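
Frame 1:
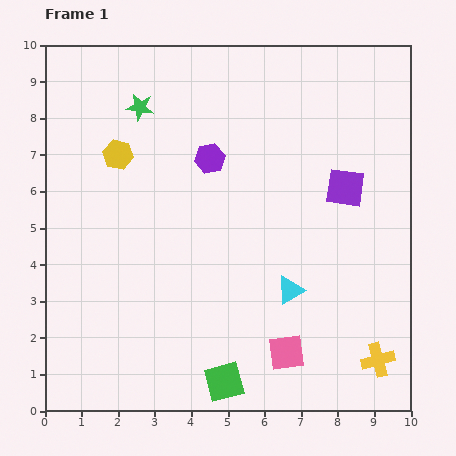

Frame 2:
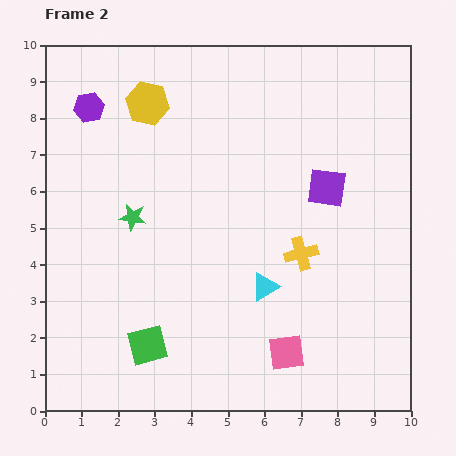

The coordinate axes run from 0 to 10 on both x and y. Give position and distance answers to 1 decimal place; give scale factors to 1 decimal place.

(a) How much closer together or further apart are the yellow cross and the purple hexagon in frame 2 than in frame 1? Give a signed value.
-0.2

Distance in frame 1: 7.2. Distance in frame 2: 7.0.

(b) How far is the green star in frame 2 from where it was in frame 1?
3.0

The green star moved from (2.6, 8.3) to (2.4, 5.3), a distance of √(0.2² + 3.0²) ≈ 3.0.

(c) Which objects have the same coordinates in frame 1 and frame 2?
the pink square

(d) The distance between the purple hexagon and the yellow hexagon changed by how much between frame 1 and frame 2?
-0.9

Distance in frame 1: 2.5. Distance in frame 2: 1.6.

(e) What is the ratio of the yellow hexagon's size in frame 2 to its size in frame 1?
1.5×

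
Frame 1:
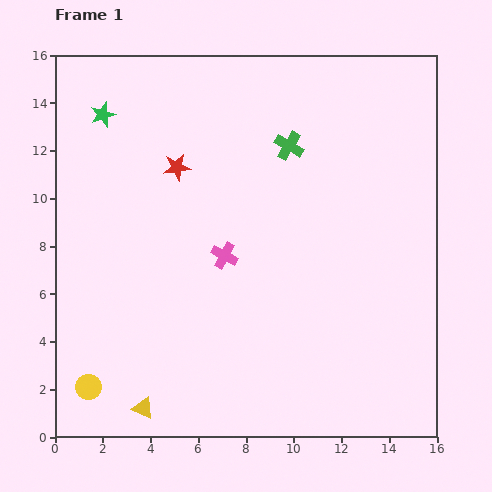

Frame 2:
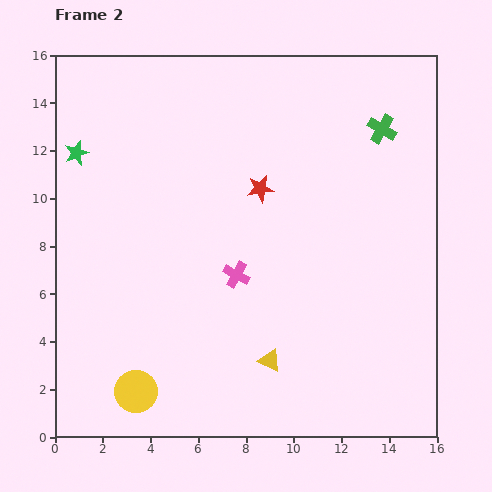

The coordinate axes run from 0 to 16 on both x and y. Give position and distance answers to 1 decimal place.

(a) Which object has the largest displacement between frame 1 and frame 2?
the yellow triangle

(moved 5.7; next 4.0)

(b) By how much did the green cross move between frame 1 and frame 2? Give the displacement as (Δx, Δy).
(3.9, 0.7)

The green cross was at (9.8, 12.2) in frame 1 and (13.7, 12.9) in frame 2.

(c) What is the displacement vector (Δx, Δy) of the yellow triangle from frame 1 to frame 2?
(5.3, 2.0)

The yellow triangle was at (3.7, 1.2) in frame 1 and (9.0, 3.2) in frame 2.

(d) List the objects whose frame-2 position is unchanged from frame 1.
none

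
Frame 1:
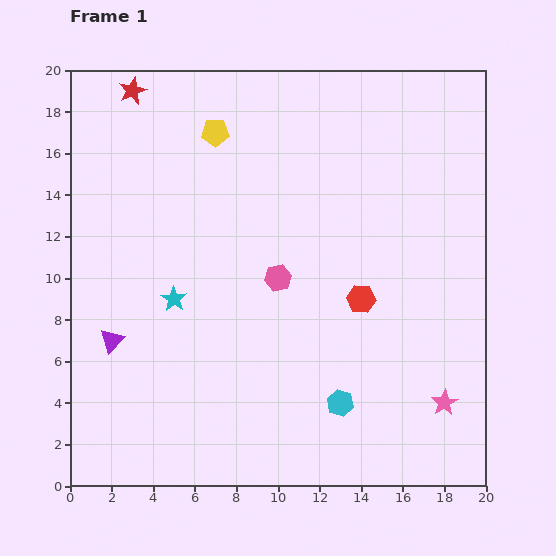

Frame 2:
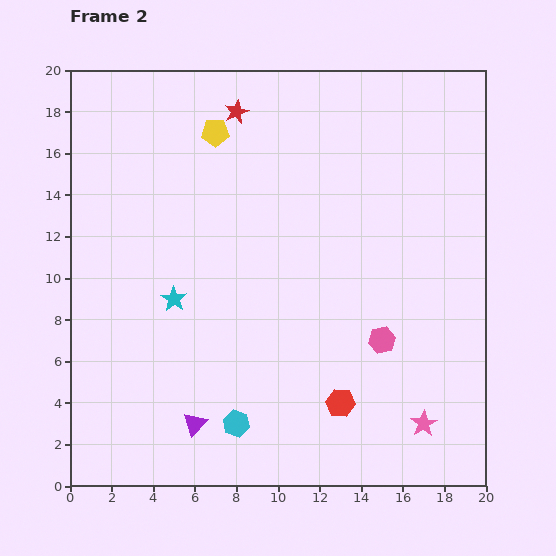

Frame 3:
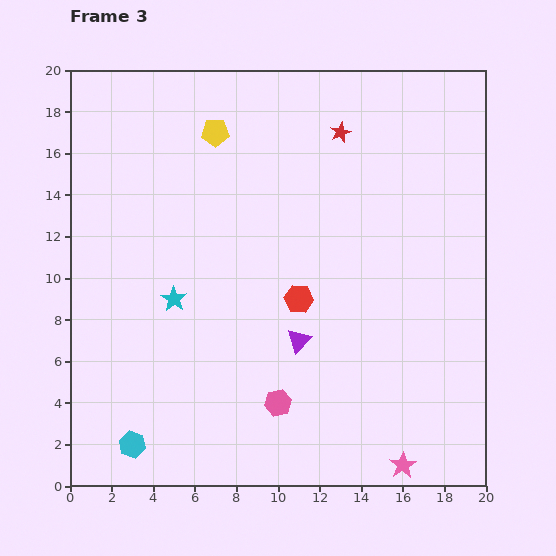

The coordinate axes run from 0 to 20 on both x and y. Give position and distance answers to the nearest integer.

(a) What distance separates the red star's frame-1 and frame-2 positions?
5

The red star moved from (3, 19) to (8, 18), a distance of √(5² + 1²) ≈ 5.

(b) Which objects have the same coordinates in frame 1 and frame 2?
the yellow pentagon, the cyan star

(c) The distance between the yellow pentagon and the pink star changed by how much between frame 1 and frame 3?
+1

Distance in frame 1: 17. Distance in frame 3: 18.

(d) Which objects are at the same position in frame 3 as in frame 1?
the yellow pentagon, the cyan star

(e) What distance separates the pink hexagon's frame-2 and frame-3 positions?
6

The pink hexagon moved from (15, 7) to (10, 4), a distance of √(5² + 3²) ≈ 6.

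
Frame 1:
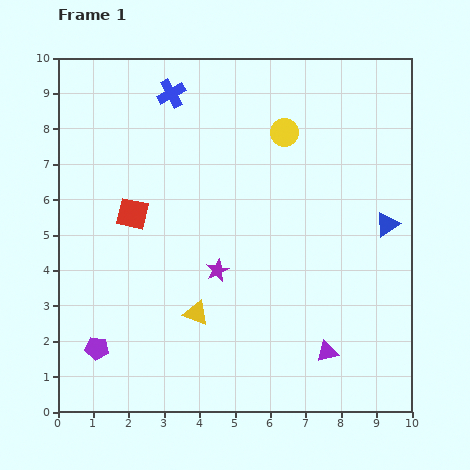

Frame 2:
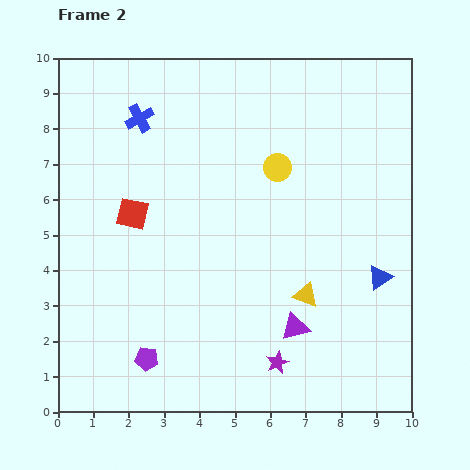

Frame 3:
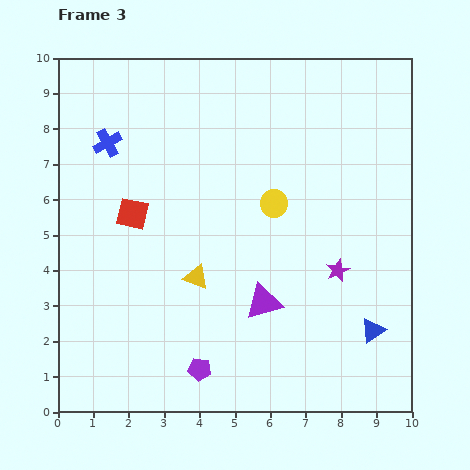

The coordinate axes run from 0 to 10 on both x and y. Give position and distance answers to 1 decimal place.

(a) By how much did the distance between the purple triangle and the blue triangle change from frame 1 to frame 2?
-1.2

Distance in frame 1: 4.0. Distance in frame 2: 2.8.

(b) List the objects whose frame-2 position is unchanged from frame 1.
the red square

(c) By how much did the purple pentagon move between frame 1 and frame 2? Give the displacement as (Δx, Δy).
(1.4, -0.3)

The purple pentagon was at (1.1, 1.8) in frame 1 and (2.5, 1.5) in frame 2.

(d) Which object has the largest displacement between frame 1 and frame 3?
the purple star

(moved 3.4; next 3.0)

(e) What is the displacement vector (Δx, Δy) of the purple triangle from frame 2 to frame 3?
(-0.9, 0.7)

The purple triangle was at (6.7, 2.4) in frame 2 and (5.8, 3.1) in frame 3.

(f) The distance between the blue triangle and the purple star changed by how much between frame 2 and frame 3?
-1.8

Distance in frame 2: 3.8. Distance in frame 3: 2.0.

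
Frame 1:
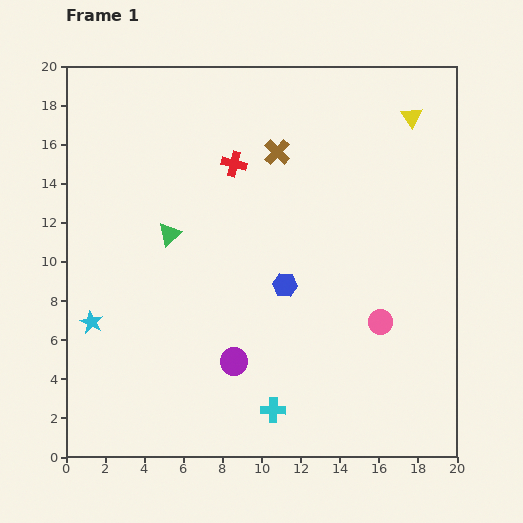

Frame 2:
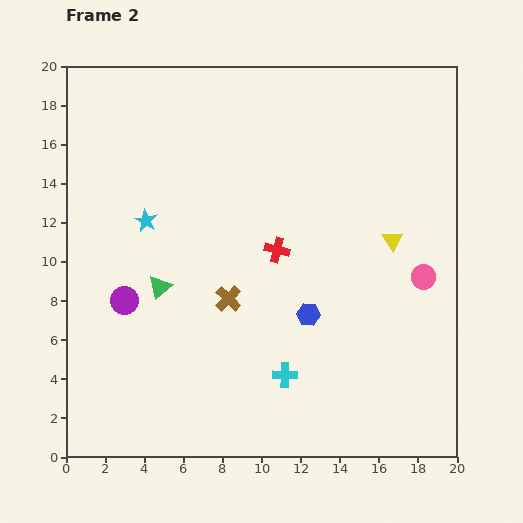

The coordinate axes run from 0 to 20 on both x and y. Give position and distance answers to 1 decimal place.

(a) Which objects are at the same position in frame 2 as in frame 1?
none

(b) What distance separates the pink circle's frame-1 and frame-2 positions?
3.2

The pink circle moved from (16.1, 6.9) to (18.3, 9.2), a distance of √(2.2² + 2.3²) ≈ 3.2.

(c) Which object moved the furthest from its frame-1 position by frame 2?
the brown cross

(moved 7.9; next 6.4)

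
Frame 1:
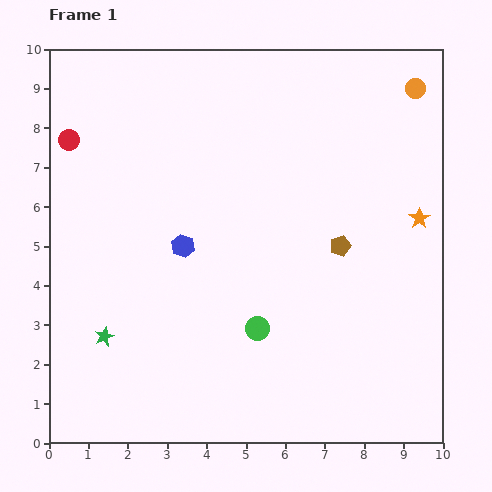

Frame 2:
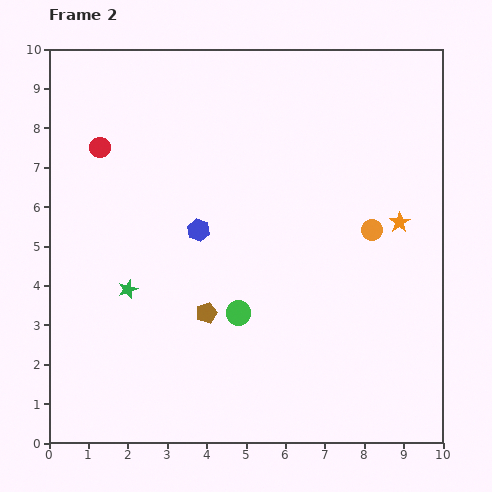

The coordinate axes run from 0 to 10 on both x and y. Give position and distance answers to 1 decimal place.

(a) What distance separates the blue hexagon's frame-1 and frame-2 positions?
0.6

The blue hexagon moved from (3.4, 5.0) to (3.8, 5.4), a distance of √(0.4² + 0.4²) ≈ 0.6.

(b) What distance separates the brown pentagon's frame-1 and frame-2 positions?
3.8

The brown pentagon moved from (7.4, 5.0) to (4.0, 3.3), a distance of √(3.4² + 1.7²) ≈ 3.8.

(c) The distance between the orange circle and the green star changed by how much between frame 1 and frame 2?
-3.7

Distance in frame 1: 10.1. Distance in frame 2: 6.4.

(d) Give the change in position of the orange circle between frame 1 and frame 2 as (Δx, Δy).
(-1.1, -3.6)

The orange circle was at (9.3, 9.0) in frame 1 and (8.2, 5.4) in frame 2.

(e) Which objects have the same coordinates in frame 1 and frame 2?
none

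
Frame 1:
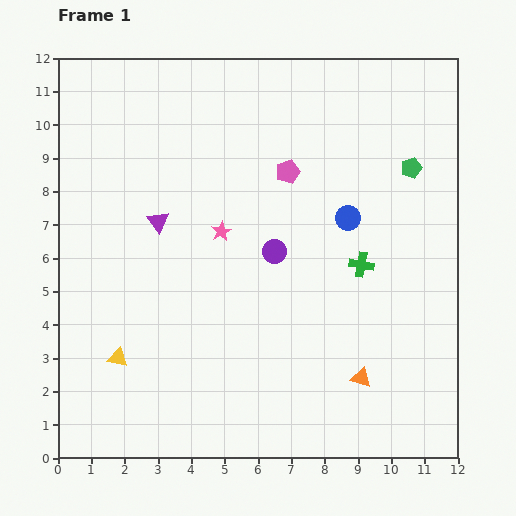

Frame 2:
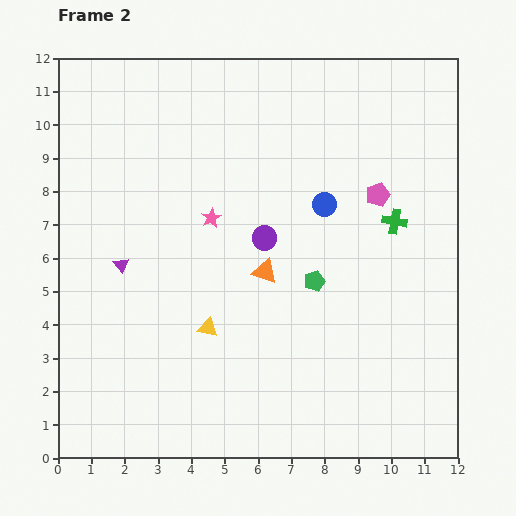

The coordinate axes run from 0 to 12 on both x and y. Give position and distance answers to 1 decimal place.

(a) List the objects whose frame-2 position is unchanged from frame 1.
none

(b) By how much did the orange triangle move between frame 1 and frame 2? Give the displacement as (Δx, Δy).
(-2.9, 3.2)

The orange triangle was at (9.1, 2.4) in frame 1 and (6.2, 5.6) in frame 2.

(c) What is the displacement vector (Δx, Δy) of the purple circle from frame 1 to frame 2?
(-0.3, 0.4)

The purple circle was at (6.5, 6.2) in frame 1 and (6.2, 6.6) in frame 2.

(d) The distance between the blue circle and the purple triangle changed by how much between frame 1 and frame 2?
+0.7

Distance in frame 1: 5.7. Distance in frame 2: 6.4.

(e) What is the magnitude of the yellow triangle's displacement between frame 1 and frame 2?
2.8

The yellow triangle moved from (1.8, 3.0) to (4.5, 3.9), a distance of √(2.7² + 0.9²) ≈ 2.8.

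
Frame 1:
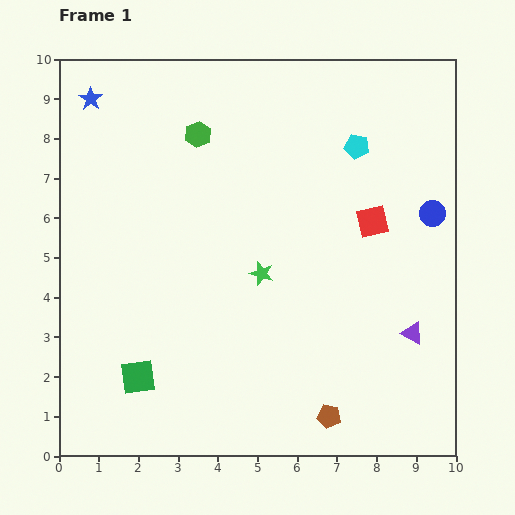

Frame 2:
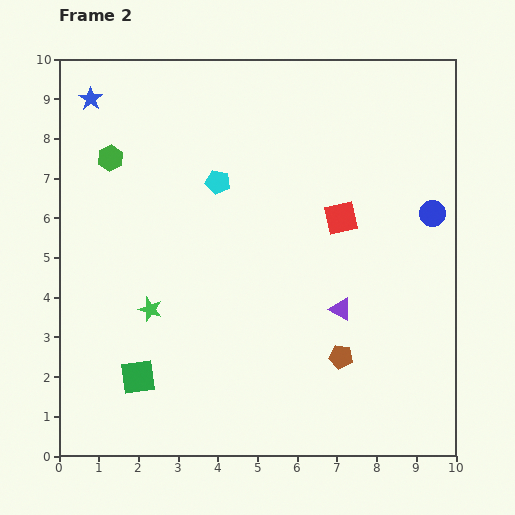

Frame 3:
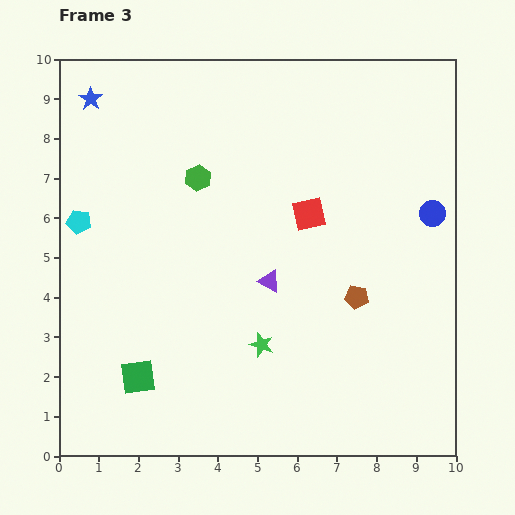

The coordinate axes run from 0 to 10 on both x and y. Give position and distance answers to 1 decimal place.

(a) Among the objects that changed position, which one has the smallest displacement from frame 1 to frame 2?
the red square

(moved 0.8)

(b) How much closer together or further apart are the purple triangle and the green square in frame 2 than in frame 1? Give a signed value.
-1.6

Distance in frame 1: 7.0. Distance in frame 2: 5.4.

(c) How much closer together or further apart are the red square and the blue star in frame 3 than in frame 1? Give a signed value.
-1.5

Distance in frame 1: 7.7. Distance in frame 3: 6.2.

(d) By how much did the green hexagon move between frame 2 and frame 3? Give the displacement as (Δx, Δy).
(2.2, -0.5)

The green hexagon was at (1.3, 7.5) in frame 2 and (3.5, 7.0) in frame 3.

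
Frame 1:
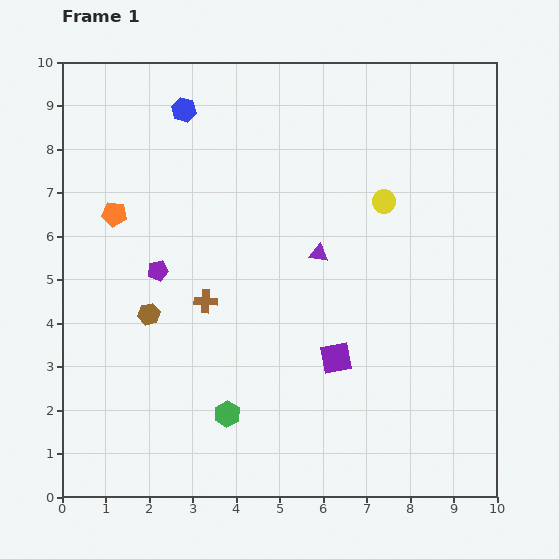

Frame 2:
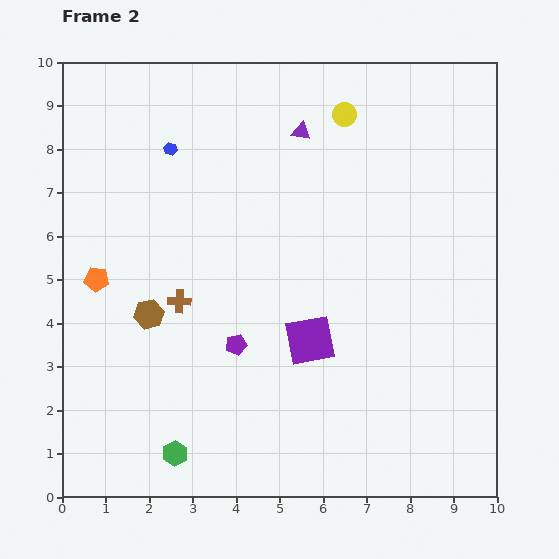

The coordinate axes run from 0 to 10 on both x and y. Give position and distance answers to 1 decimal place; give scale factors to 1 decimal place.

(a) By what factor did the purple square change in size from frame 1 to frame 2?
1.6×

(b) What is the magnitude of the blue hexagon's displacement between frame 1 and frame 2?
0.9

The blue hexagon moved from (2.8, 8.9) to (2.5, 8.0), a distance of √(0.3² + 0.9²) ≈ 0.9.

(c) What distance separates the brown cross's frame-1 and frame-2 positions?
0.6

The brown cross moved from (3.3, 4.5) to (2.7, 4.5), a distance of √(0.6² + 0.0²) ≈ 0.6.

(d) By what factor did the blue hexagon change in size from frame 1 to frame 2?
0.6×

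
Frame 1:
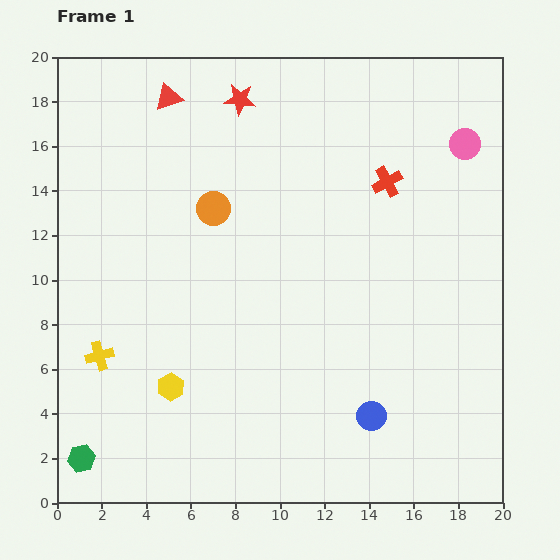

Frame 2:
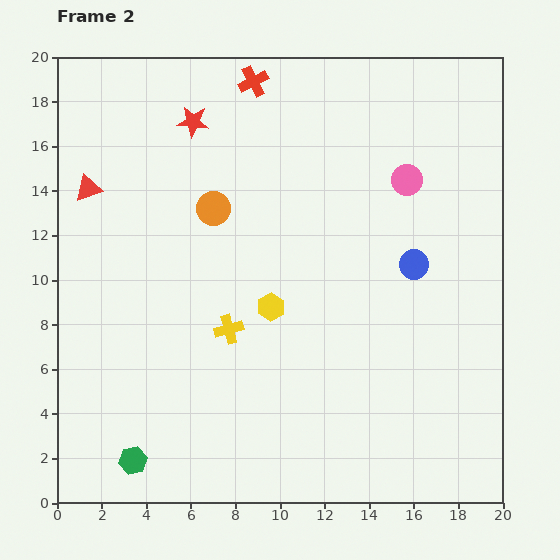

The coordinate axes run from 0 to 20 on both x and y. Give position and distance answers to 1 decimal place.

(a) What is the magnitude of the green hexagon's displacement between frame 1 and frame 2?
2.3

The green hexagon moved from (1.1, 2.0) to (3.4, 1.9), a distance of √(2.3² + 0.1²) ≈ 2.3.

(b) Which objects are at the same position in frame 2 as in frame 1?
the orange circle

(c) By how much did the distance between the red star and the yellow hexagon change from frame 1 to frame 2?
-4.3

Distance in frame 1: 13.3. Distance in frame 2: 9.0.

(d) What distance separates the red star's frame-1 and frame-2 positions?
2.3

The red star moved from (8.2, 18.1) to (6.1, 17.1), a distance of √(2.1² + 1.0²) ≈ 2.3.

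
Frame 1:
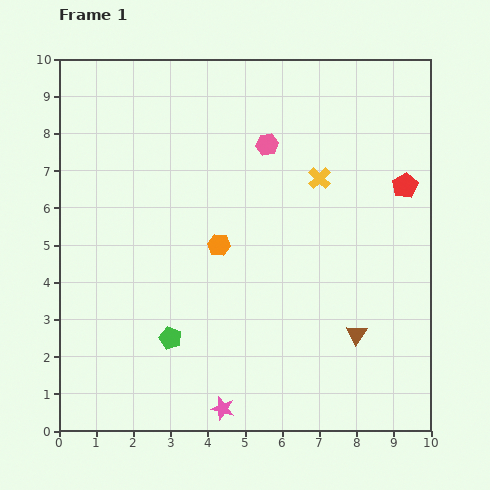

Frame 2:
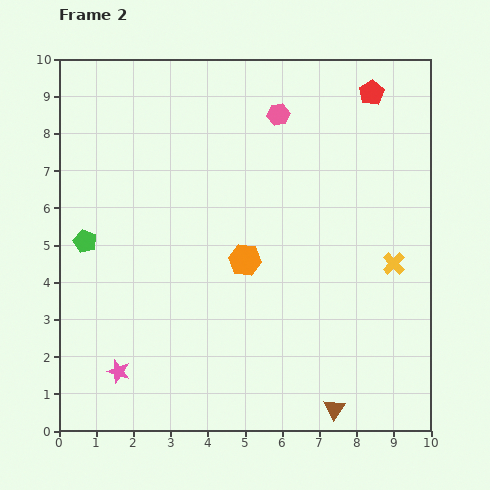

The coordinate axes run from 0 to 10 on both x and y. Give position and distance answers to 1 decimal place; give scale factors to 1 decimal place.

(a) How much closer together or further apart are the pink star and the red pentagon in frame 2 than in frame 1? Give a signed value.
+2.4

Distance in frame 1: 7.7. Distance in frame 2: 10.1.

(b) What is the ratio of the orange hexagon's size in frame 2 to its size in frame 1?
1.5×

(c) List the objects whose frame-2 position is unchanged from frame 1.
none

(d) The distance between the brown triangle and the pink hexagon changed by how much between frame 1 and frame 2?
+2.4

Distance in frame 1: 5.6. Distance in frame 2: 8.0.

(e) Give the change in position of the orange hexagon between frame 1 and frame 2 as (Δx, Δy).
(0.7, -0.4)

The orange hexagon was at (4.3, 5.0) in frame 1 and (5.0, 4.6) in frame 2.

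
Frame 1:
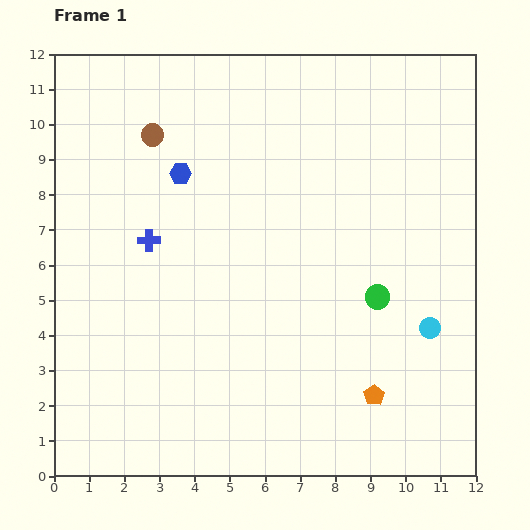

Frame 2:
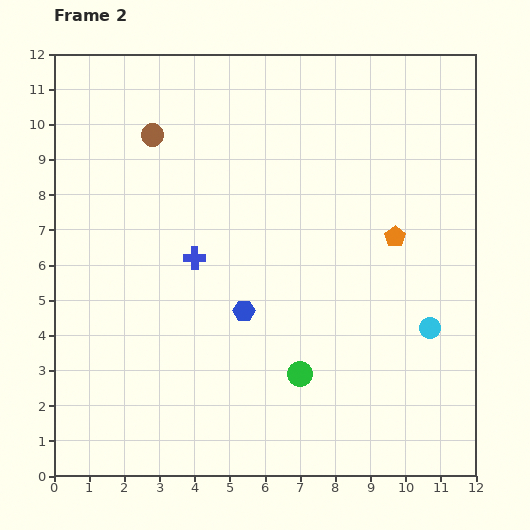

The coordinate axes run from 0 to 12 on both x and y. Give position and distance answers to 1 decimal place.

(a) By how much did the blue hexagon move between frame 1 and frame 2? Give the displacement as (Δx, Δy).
(1.8, -3.9)

The blue hexagon was at (3.6, 8.6) in frame 1 and (5.4, 4.7) in frame 2.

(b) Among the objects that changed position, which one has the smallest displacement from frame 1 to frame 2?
the blue cross

(moved 1.4)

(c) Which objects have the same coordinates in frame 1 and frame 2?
the cyan circle, the brown circle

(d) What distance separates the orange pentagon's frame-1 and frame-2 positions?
4.5

The orange pentagon moved from (9.1, 2.3) to (9.7, 6.8), a distance of √(0.6² + 4.5²) ≈ 4.5.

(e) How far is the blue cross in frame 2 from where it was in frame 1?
1.4

The blue cross moved from (2.7, 6.7) to (4.0, 6.2), a distance of √(1.3² + 0.5²) ≈ 1.4.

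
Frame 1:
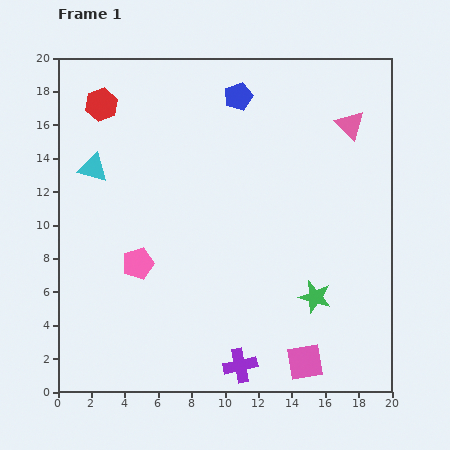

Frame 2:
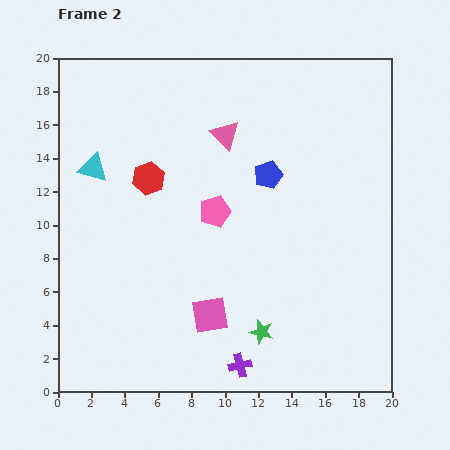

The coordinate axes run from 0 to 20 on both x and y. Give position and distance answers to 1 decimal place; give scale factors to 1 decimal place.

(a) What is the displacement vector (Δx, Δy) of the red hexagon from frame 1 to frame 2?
(2.8, -4.4)

The red hexagon was at (2.6, 17.2) in frame 1 and (5.4, 12.8) in frame 2.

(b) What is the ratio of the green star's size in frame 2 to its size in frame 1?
0.7×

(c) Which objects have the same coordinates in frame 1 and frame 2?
the purple cross, the cyan triangle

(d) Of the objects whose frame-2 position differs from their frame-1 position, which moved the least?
the green star

(moved 3.8)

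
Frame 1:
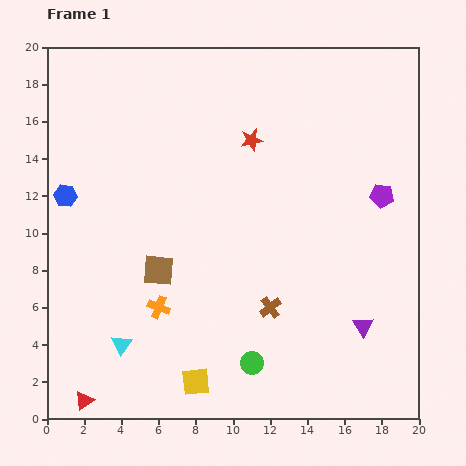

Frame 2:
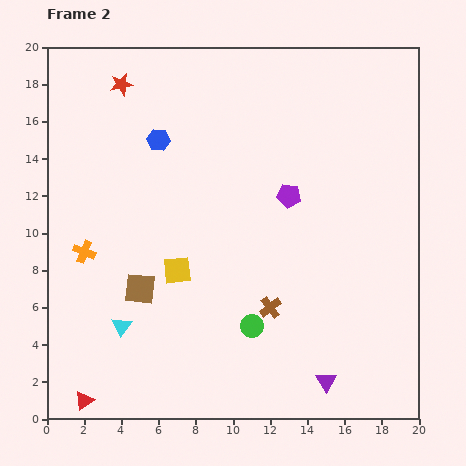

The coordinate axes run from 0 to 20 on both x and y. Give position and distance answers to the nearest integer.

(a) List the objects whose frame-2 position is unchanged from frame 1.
the brown cross, the red triangle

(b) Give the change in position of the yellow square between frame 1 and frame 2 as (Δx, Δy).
(-1, 6)

The yellow square was at (8, 2) in frame 1 and (7, 8) in frame 2.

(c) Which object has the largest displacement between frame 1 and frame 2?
the red star

(moved 8; next 6)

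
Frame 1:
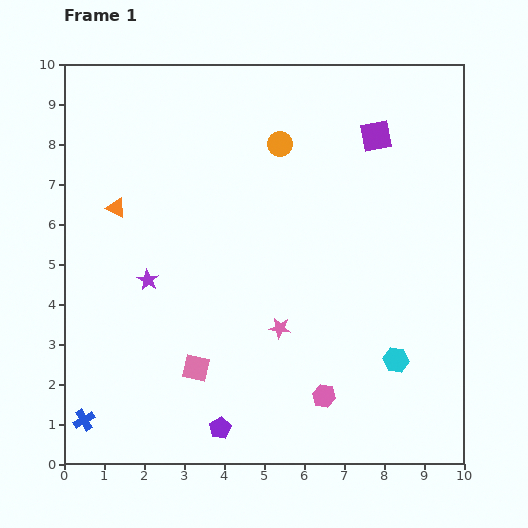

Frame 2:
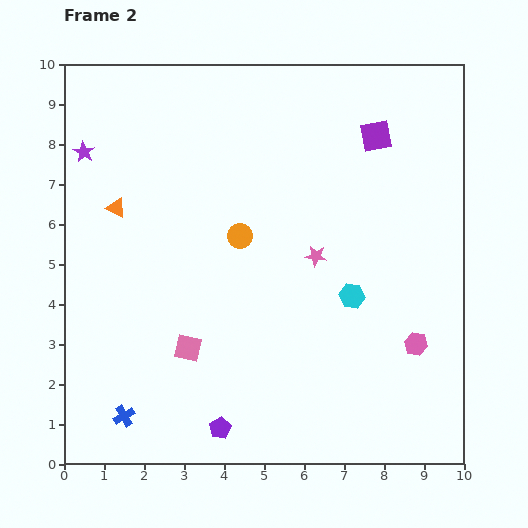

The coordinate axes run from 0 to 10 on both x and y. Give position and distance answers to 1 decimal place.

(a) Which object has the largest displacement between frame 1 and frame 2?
the purple star

(moved 3.6; next 2.6)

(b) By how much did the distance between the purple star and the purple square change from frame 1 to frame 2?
+0.6

Distance in frame 1: 6.7. Distance in frame 2: 7.3.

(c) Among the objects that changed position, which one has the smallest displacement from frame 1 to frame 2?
the pink square

(moved 0.5)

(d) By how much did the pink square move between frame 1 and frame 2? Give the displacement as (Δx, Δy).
(-0.2, 0.5)

The pink square was at (3.3, 2.4) in frame 1 and (3.1, 2.9) in frame 2.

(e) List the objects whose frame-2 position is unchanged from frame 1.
the orange triangle, the purple square, the purple pentagon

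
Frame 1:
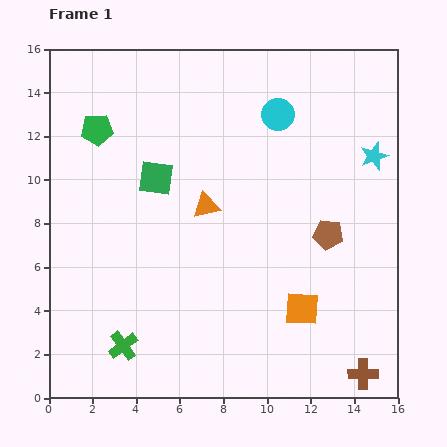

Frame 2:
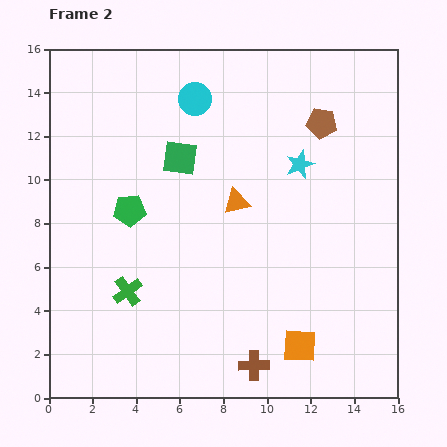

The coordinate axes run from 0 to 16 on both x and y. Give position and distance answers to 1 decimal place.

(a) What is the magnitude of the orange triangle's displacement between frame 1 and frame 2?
1.4

The orange triangle moved from (7.2, 8.8) to (8.6, 9.0), a distance of √(1.4² + 0.2²) ≈ 1.4.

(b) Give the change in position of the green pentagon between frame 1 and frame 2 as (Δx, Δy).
(1.5, -3.7)

The green pentagon was at (2.2, 12.3) in frame 1 and (3.7, 8.6) in frame 2.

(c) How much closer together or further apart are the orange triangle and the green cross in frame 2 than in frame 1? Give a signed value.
-0.9

Distance in frame 1: 7.4. Distance in frame 2: 6.5.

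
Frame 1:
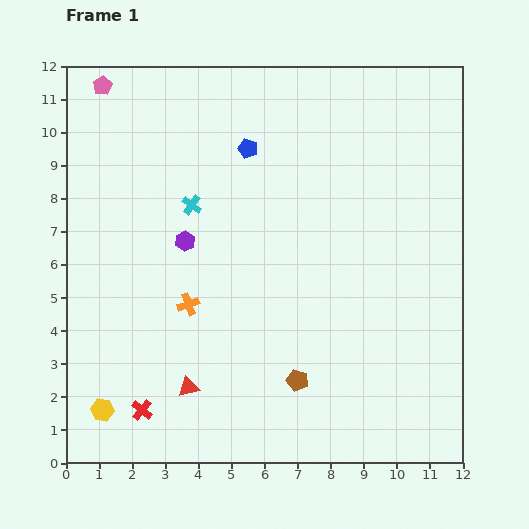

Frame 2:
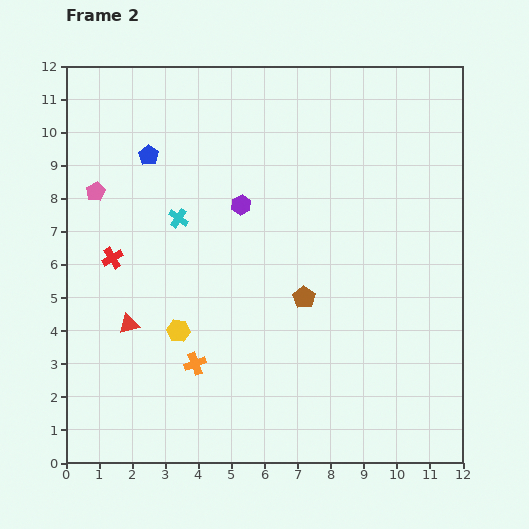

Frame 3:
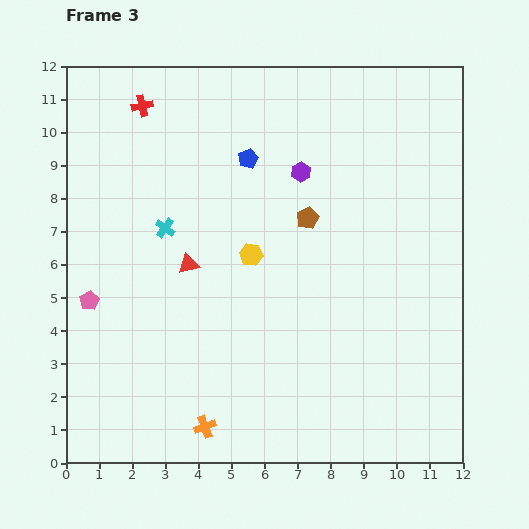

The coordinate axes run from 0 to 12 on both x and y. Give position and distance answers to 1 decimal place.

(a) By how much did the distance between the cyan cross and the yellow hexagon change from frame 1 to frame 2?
-3.4

Distance in frame 1: 6.8. Distance in frame 2: 3.4.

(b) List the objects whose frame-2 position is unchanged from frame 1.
none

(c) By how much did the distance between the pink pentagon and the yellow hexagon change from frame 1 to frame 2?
-4.9

Distance in frame 1: 9.8. Distance in frame 2: 4.9.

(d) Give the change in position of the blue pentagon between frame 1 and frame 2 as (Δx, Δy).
(-3.0, -0.2)

The blue pentagon was at (5.5, 9.5) in frame 1 and (2.5, 9.3) in frame 2.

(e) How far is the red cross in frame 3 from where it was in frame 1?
9.2

The red cross moved from (2.3, 1.6) to (2.3, 10.8), a distance of √(0.0² + 9.2²) ≈ 9.2.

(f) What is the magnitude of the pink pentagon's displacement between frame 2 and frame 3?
3.3

The pink pentagon moved from (0.9, 8.2) to (0.7, 4.9), a distance of √(0.2² + 3.3²) ≈ 3.3.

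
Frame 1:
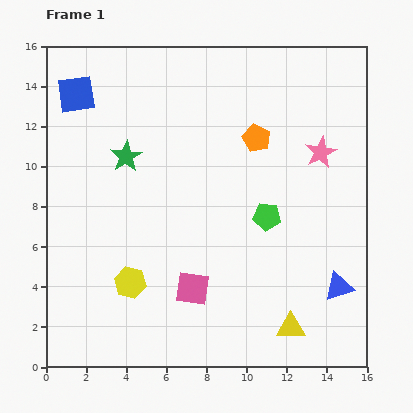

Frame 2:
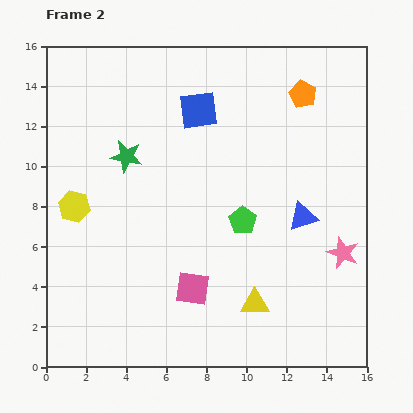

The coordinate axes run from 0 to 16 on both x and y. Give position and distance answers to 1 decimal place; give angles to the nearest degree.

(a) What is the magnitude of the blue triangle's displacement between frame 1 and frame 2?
3.9

The blue triangle moved from (14.6, 4.0) to (12.8, 7.5), a distance of √(1.8² + 3.5²) ≈ 3.9.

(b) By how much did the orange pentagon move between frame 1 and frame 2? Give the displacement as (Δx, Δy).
(2.3, 2.2)

The orange pentagon was at (10.5, 11.4) in frame 1 and (12.8, 13.6) in frame 2.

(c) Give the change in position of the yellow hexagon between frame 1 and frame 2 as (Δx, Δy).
(-2.8, 3.8)

The yellow hexagon was at (4.2, 4.2) in frame 1 and (1.4, 8.0) in frame 2.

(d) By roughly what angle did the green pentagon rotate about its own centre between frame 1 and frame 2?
29° clockwise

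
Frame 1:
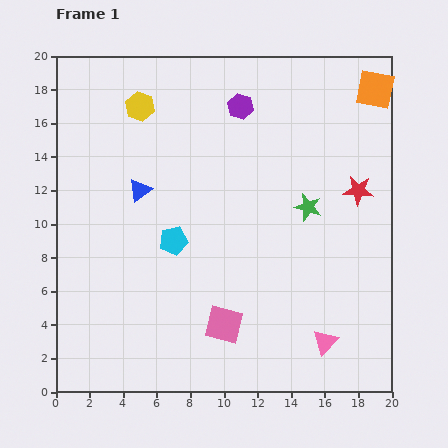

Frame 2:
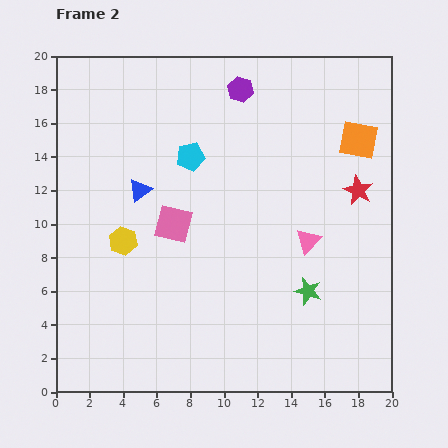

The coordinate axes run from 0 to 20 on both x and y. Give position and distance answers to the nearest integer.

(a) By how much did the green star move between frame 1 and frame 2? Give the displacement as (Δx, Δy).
(0, -5)

The green star was at (15, 11) in frame 1 and (15, 6) in frame 2.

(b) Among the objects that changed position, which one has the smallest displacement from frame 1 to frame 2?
the purple hexagon

(moved 1)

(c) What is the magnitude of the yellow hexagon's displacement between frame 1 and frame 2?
8

The yellow hexagon moved from (5, 17) to (4, 9), a distance of √(1² + 8²) ≈ 8.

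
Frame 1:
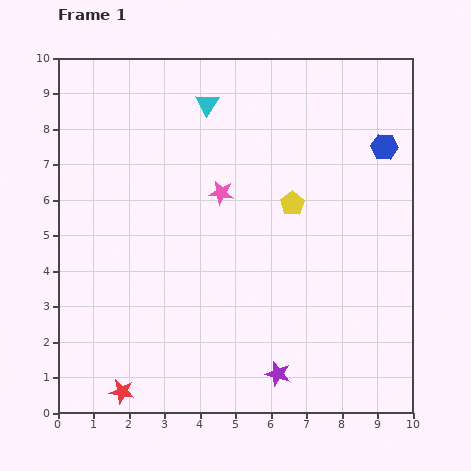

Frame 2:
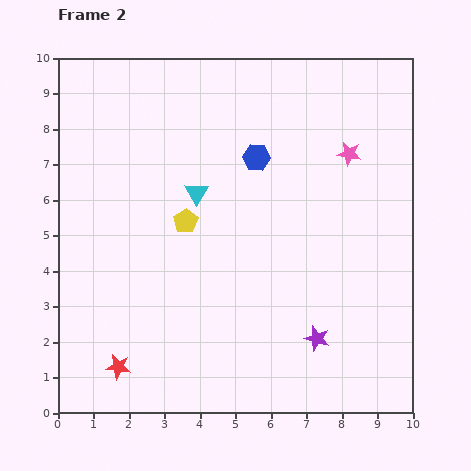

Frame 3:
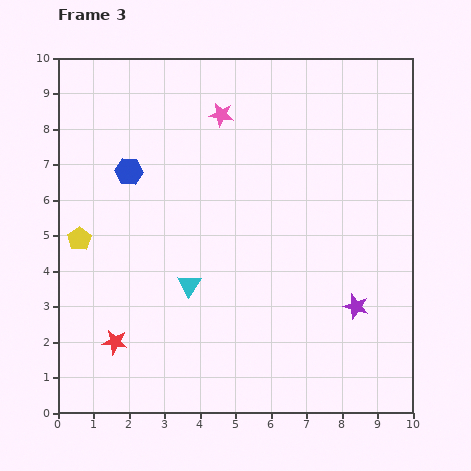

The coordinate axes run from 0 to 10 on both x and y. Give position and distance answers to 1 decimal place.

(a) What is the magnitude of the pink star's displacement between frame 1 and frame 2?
3.8

The pink star moved from (4.6, 6.2) to (8.2, 7.3), a distance of √(3.6² + 1.1²) ≈ 3.8.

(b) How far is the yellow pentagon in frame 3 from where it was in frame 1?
6.1

The yellow pentagon moved from (6.6, 5.9) to (0.6, 4.9), a distance of √(6.0² + 1.0²) ≈ 6.1.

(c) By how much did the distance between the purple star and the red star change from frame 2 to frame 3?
+1.2

Distance in frame 2: 5.7. Distance in frame 3: 6.9.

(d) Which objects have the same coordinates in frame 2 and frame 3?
none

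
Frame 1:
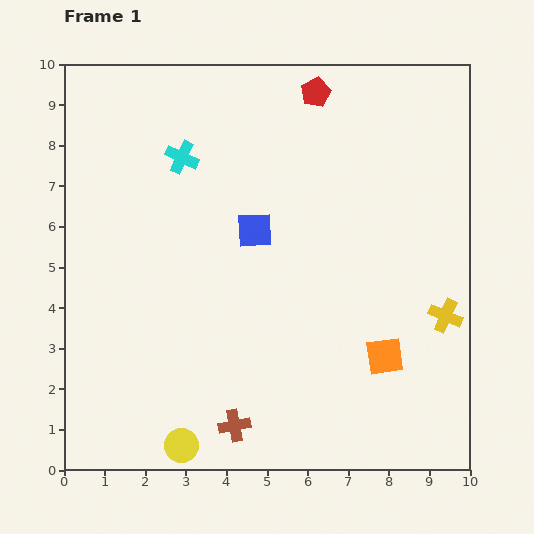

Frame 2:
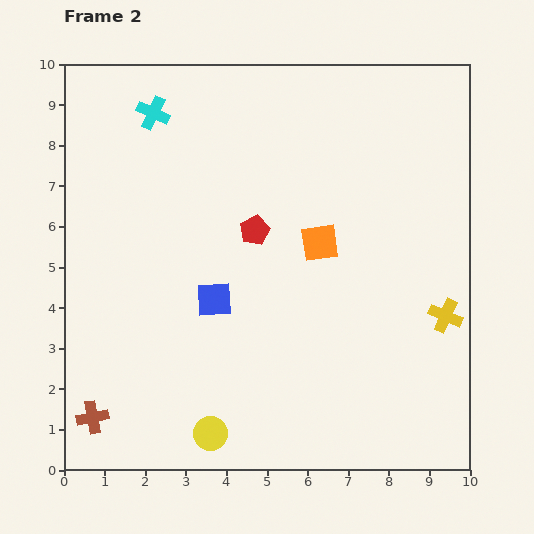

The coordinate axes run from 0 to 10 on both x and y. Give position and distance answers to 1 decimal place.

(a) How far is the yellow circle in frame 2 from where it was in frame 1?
0.8

The yellow circle moved from (2.9, 0.6) to (3.6, 0.9), a distance of √(0.7² + 0.3²) ≈ 0.8.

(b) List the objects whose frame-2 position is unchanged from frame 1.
the yellow cross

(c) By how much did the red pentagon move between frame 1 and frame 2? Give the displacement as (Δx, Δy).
(-1.5, -3.4)

The red pentagon was at (6.2, 9.3) in frame 1 and (4.7, 5.9) in frame 2.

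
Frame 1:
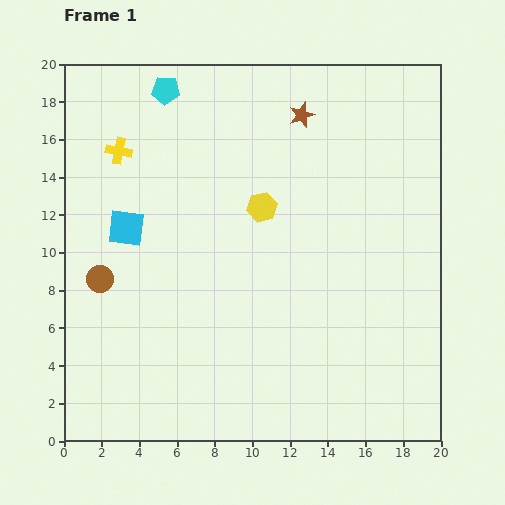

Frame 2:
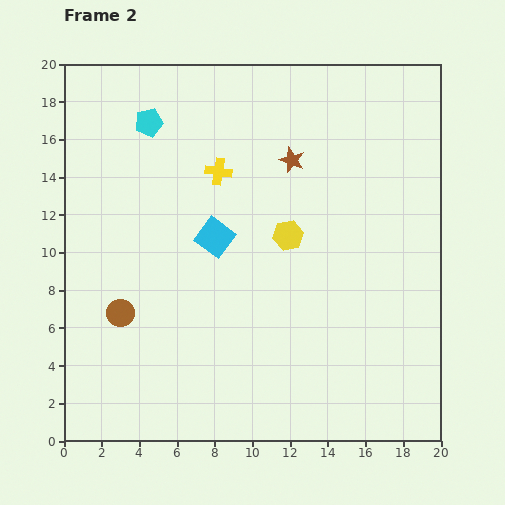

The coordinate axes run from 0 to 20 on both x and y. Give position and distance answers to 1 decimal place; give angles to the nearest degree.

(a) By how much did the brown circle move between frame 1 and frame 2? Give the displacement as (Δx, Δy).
(1.1, -1.8)

The brown circle was at (1.9, 8.6) in frame 1 and (3.0, 6.8) in frame 2.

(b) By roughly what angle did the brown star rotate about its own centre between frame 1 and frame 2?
31° counter-clockwise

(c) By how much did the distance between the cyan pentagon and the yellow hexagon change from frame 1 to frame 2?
+1.5

Distance in frame 1: 8.0. Distance in frame 2: 9.5.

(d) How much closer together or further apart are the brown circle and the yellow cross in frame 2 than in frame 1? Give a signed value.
+2.2

Distance in frame 1: 6.9. Distance in frame 2: 9.1.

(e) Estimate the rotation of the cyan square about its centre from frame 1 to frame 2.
30° clockwise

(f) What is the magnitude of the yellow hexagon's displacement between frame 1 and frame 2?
2.1

The yellow hexagon moved from (10.5, 12.4) to (11.9, 10.9), a distance of √(1.4² + 1.5²) ≈ 2.1.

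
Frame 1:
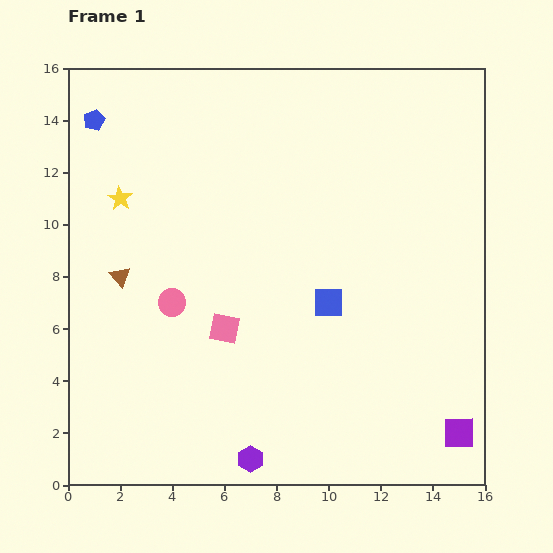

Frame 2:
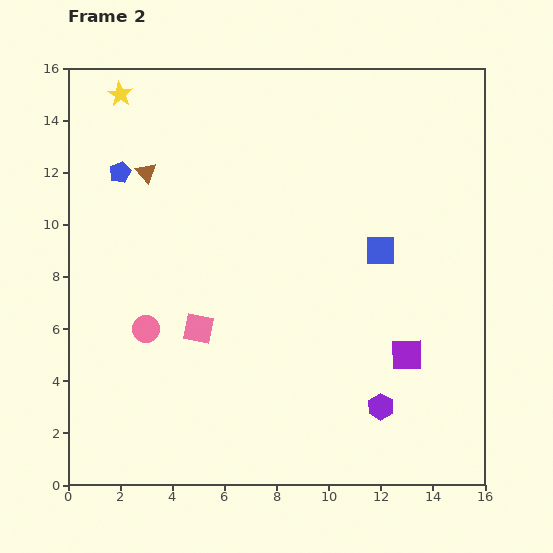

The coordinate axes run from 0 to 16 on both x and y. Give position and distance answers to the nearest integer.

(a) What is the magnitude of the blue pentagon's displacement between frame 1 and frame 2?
2

The blue pentagon moved from (1, 14) to (2, 12), a distance of √(1² + 2²) ≈ 2.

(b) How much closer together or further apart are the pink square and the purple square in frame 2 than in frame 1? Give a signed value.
-2

Distance in frame 1: 10. Distance in frame 2: 8.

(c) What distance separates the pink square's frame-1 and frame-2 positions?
1

The pink square moved from (6, 6) to (5, 6), a distance of √(1² + 0²) ≈ 1.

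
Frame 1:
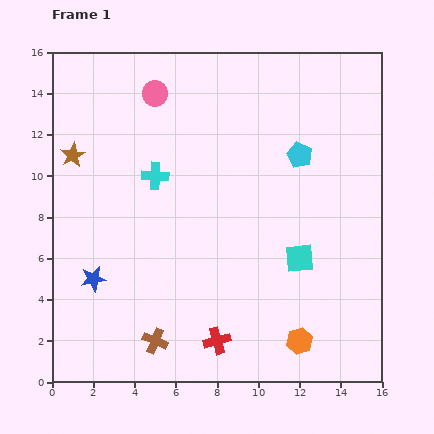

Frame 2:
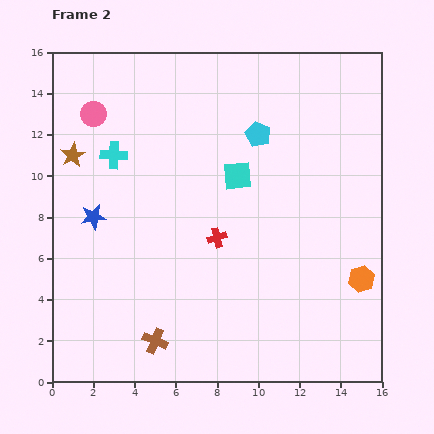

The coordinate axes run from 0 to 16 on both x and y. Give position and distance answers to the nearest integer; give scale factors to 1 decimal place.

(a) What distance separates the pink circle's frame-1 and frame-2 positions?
3

The pink circle moved from (5, 14) to (2, 13), a distance of √(3² + 1²) ≈ 3.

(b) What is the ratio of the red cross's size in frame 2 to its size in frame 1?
0.7×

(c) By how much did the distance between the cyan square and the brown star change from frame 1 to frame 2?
-4

Distance in frame 1: 12. Distance in frame 2: 8.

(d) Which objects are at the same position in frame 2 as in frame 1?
the brown star, the brown cross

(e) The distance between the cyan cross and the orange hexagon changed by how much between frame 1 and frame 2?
+2

Distance in frame 1: 11. Distance in frame 2: 13.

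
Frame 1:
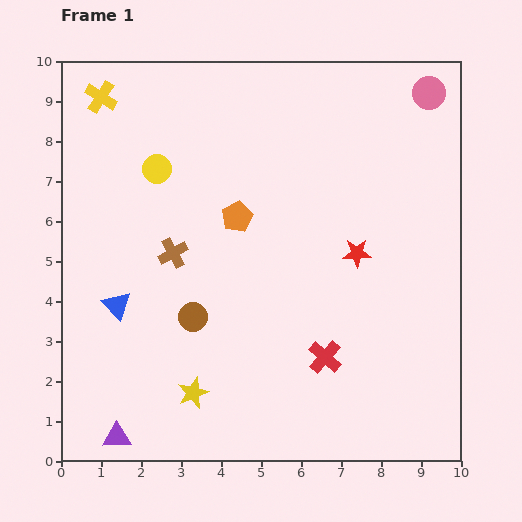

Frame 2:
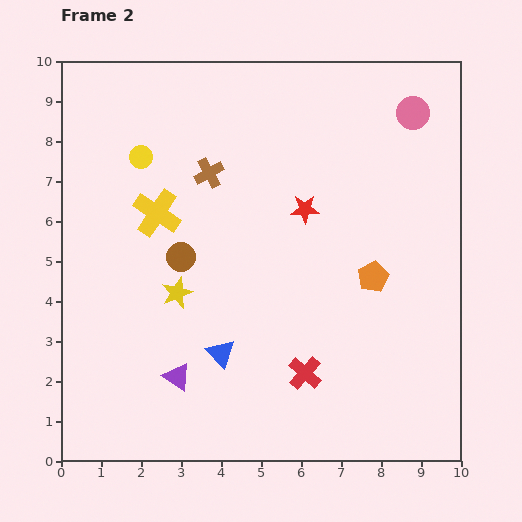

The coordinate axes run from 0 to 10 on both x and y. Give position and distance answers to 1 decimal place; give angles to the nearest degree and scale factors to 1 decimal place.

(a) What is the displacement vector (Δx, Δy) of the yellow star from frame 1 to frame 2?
(-0.4, 2.5)

The yellow star was at (3.3, 1.7) in frame 1 and (2.9, 4.2) in frame 2.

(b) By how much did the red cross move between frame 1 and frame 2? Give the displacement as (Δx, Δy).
(-0.5, -0.4)

The red cross was at (6.6, 2.6) in frame 1 and (6.1, 2.2) in frame 2.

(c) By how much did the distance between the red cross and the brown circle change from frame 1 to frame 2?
+0.8

Distance in frame 1: 3.4. Distance in frame 2: 4.2.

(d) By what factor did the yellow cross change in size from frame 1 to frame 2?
1.5×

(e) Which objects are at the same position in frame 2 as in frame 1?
none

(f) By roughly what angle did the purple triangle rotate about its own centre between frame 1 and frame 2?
35° clockwise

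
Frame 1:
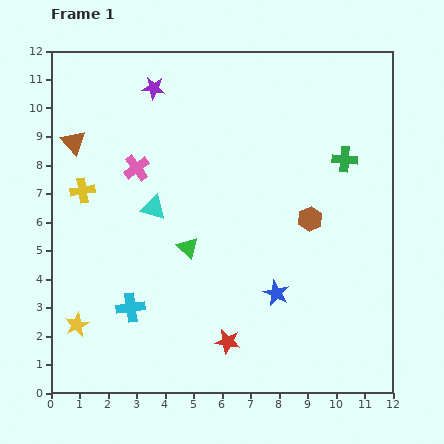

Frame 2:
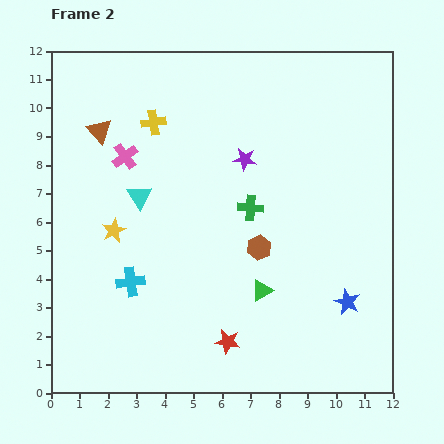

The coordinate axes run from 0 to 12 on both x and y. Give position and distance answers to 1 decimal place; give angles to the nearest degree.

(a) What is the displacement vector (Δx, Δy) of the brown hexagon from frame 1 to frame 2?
(-1.8, -1.0)

The brown hexagon was at (9.1, 6.1) in frame 1 and (7.3, 5.1) in frame 2.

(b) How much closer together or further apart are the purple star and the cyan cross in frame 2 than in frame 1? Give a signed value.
-1.8

Distance in frame 1: 7.7. Distance in frame 2: 5.9.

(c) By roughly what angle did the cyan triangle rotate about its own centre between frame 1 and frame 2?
41° clockwise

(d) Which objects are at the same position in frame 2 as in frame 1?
the red star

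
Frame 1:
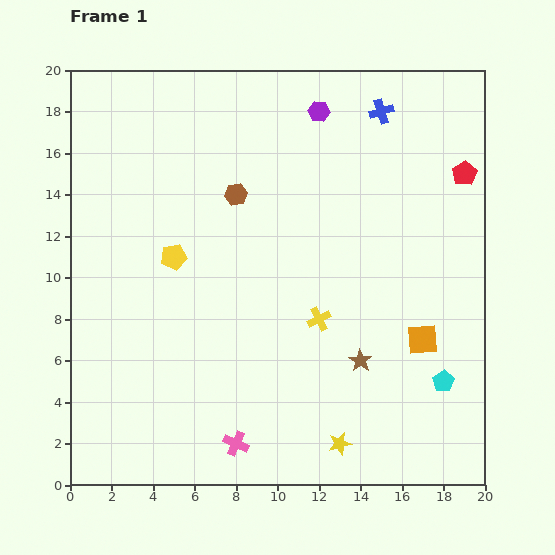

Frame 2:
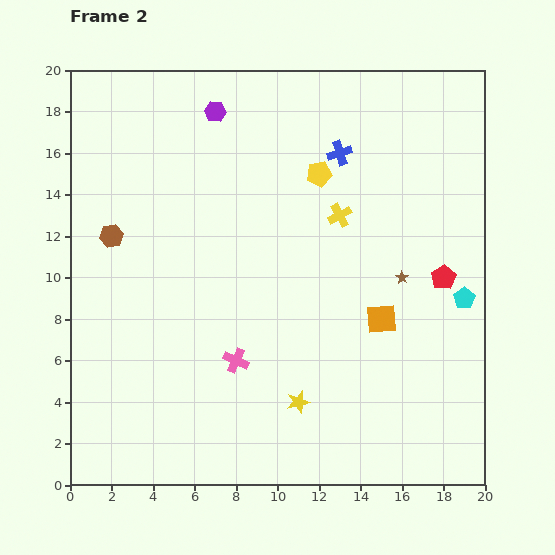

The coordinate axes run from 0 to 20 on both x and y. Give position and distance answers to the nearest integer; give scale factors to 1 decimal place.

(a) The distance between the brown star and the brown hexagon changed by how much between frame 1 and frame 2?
+4

Distance in frame 1: 10. Distance in frame 2: 14.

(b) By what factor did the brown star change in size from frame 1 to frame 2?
0.6×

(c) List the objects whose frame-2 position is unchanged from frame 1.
none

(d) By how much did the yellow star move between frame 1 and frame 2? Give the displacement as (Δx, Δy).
(-2, 2)

The yellow star was at (13, 2) in frame 1 and (11, 4) in frame 2.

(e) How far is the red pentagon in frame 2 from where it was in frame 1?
5

The red pentagon moved from (19, 15) to (18, 10), a distance of √(1² + 5²) ≈ 5.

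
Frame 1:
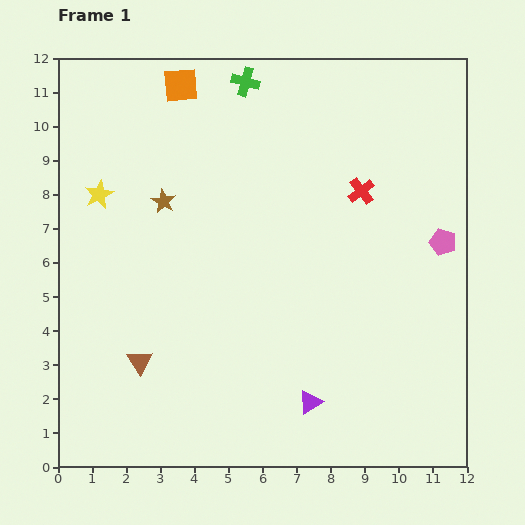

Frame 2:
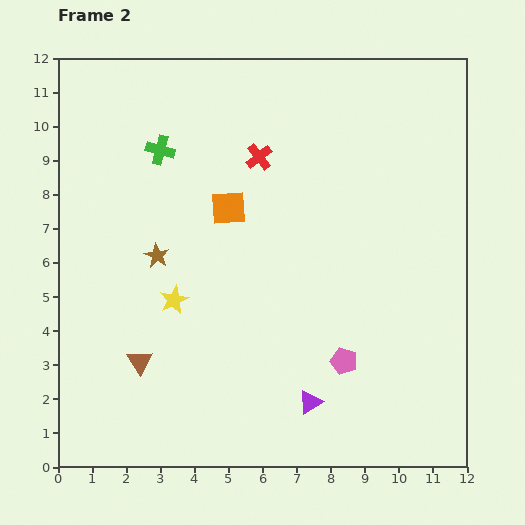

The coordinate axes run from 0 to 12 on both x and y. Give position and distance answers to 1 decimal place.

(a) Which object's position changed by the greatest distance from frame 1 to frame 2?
the pink pentagon

(moved 4.5; next 3.9)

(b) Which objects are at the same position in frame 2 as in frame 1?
the purple triangle, the brown triangle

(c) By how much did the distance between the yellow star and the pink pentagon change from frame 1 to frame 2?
-4.9

Distance in frame 1: 10.2. Distance in frame 2: 5.3.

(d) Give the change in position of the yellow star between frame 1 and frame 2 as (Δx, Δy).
(2.2, -3.1)

The yellow star was at (1.2, 8.0) in frame 1 and (3.4, 4.9) in frame 2.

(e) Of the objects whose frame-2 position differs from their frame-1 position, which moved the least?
the brown star

(moved 1.6)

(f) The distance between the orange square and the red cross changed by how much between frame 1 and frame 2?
-4.4

Distance in frame 1: 6.1. Distance in frame 2: 1.7.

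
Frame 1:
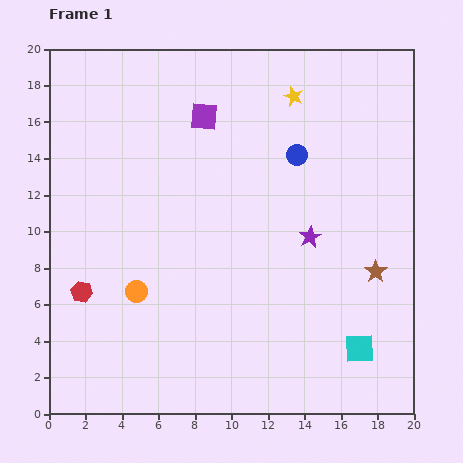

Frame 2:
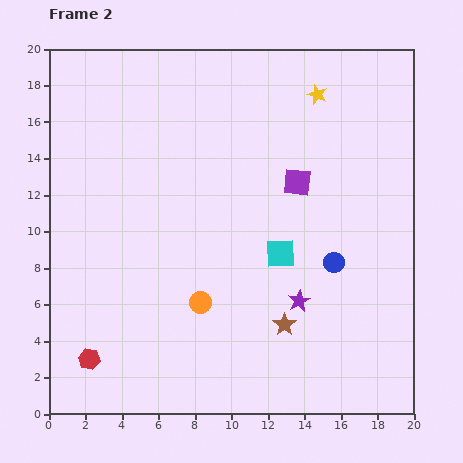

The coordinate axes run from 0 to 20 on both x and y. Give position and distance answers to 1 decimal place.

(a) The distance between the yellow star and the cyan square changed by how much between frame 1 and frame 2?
-5.4

Distance in frame 1: 14.3. Distance in frame 2: 8.9.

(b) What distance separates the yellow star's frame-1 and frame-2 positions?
1.3

The yellow star moved from (13.4, 17.4) to (14.7, 17.5), a distance of √(1.3² + 0.1²) ≈ 1.3.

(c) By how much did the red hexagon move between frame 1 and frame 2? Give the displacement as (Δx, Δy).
(0.4, -3.7)

The red hexagon was at (1.8, 6.7) in frame 1 and (2.2, 3.0) in frame 2.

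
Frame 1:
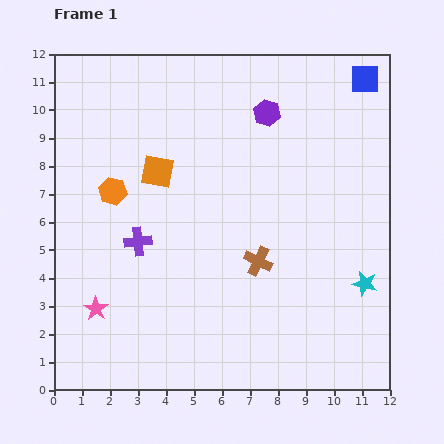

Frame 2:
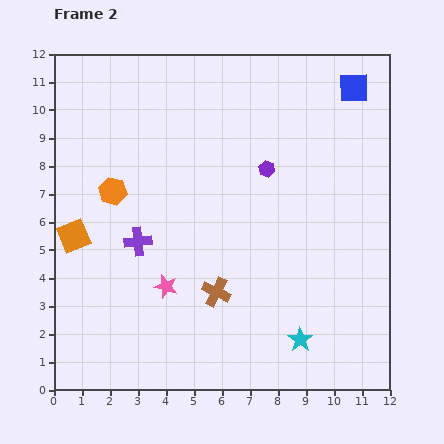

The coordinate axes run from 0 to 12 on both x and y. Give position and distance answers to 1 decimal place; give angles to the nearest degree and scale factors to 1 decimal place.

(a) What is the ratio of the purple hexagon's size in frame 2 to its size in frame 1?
0.6×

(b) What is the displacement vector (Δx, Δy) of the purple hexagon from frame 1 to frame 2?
(0.0, -2.0)

The purple hexagon was at (7.6, 9.9) in frame 1 and (7.6, 7.9) in frame 2.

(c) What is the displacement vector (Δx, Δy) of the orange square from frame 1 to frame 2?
(-3.0, -2.3)

The orange square was at (3.7, 7.8) in frame 1 and (0.7, 5.5) in frame 2.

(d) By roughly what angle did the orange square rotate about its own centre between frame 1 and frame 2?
33° counter-clockwise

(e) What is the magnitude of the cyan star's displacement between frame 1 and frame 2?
3.0

The cyan star moved from (11.1, 3.8) to (8.8, 1.8), a distance of √(2.3² + 2.0²) ≈ 3.0.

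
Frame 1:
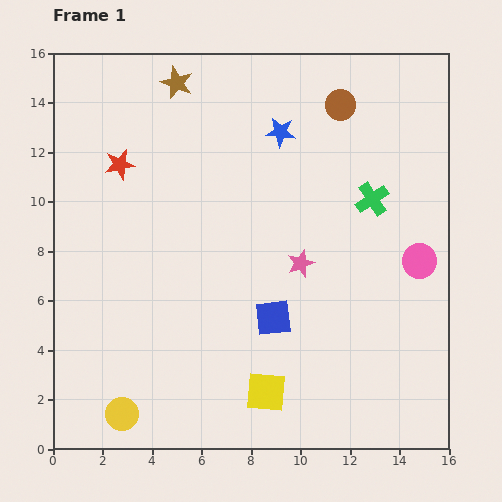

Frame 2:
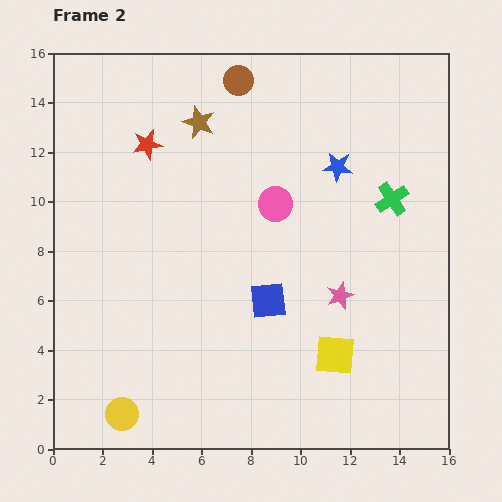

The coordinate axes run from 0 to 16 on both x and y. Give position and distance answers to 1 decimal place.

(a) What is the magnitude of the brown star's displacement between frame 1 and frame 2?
1.8

The brown star moved from (5.0, 14.8) to (5.9, 13.2), a distance of √(0.9² + 1.6²) ≈ 1.8.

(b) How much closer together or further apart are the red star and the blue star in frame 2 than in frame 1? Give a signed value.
+1.2

Distance in frame 1: 6.6. Distance in frame 2: 7.8.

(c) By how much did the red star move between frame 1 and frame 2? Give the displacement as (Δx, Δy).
(1.1, 0.8)

The red star was at (2.7, 11.5) in frame 1 and (3.8, 12.3) in frame 2.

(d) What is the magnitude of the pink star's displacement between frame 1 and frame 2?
2.1

The pink star moved from (10.0, 7.5) to (11.6, 6.2), a distance of √(1.6² + 1.3²) ≈ 2.1.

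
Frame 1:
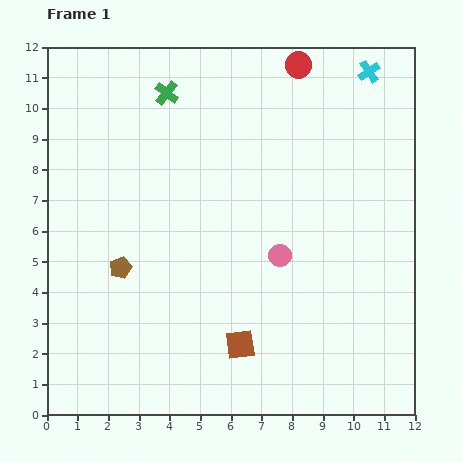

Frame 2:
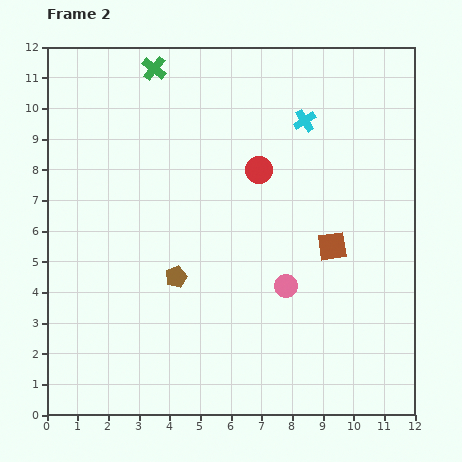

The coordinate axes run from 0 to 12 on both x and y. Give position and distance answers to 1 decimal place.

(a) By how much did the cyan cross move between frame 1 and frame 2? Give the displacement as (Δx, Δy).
(-2.1, -1.6)

The cyan cross was at (10.5, 11.2) in frame 1 and (8.4, 9.6) in frame 2.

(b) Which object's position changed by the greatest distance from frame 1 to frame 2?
the brown square

(moved 4.4; next 3.6)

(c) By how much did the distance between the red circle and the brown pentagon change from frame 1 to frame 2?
-4.4

Distance in frame 1: 8.8. Distance in frame 2: 4.4.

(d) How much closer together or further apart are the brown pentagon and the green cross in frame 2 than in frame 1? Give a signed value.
+0.9

Distance in frame 1: 5.9. Distance in frame 2: 6.8.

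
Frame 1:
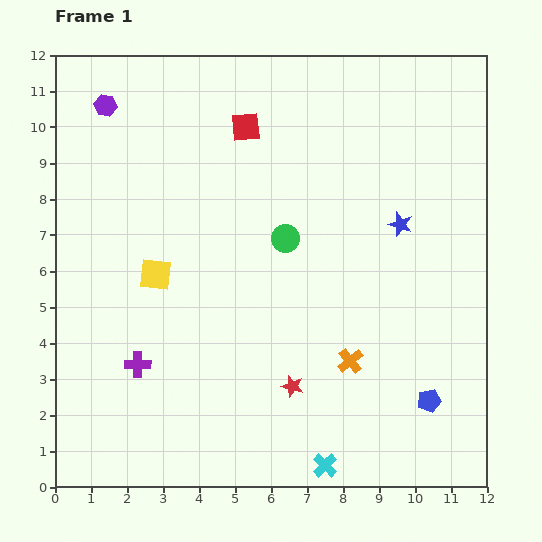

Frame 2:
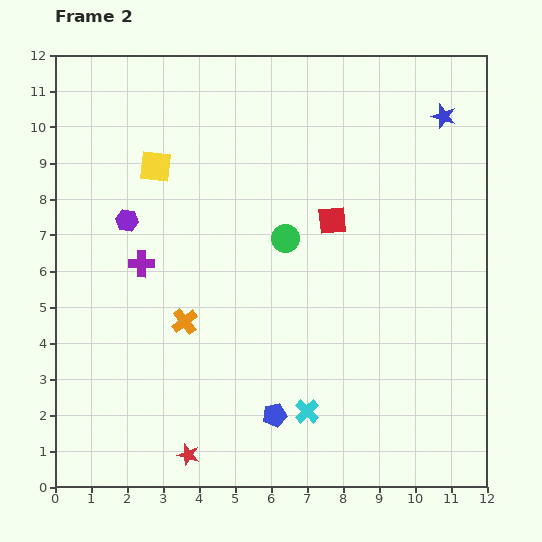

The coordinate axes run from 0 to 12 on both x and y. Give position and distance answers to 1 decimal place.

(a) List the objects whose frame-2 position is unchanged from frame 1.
the green circle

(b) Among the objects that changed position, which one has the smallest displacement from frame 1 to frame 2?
the cyan cross

(moved 1.6)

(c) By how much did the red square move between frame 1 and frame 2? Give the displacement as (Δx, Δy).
(2.4, -2.6)

The red square was at (5.3, 10.0) in frame 1 and (7.7, 7.4) in frame 2.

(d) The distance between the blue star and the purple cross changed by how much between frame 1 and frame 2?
+1.0

Distance in frame 1: 8.3. Distance in frame 2: 9.3.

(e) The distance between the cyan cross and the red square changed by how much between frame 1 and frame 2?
-4.4

Distance in frame 1: 9.7. Distance in frame 2: 5.3.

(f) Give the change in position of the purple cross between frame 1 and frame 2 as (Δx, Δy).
(0.1, 2.8)

The purple cross was at (2.3, 3.4) in frame 1 and (2.4, 6.2) in frame 2.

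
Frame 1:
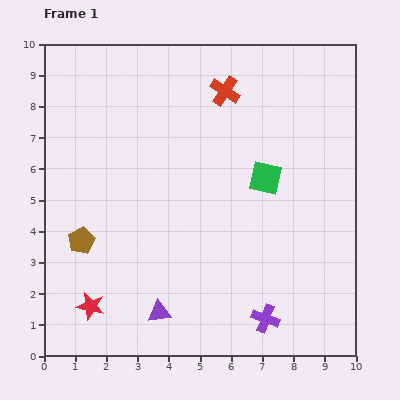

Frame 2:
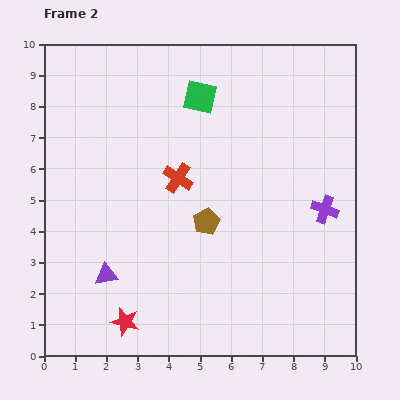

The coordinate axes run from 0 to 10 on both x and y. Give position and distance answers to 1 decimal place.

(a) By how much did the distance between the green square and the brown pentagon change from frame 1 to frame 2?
-2.2

Distance in frame 1: 6.2. Distance in frame 2: 4.0.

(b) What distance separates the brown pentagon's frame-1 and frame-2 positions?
4.0

The brown pentagon moved from (1.2, 3.7) to (5.2, 4.3), a distance of √(4.0² + 0.6²) ≈ 4.0.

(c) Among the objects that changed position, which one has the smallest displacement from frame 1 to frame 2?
the red star

(moved 1.2)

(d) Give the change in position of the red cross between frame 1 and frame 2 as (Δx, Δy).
(-1.5, -2.8)

The red cross was at (5.8, 8.5) in frame 1 and (4.3, 5.7) in frame 2.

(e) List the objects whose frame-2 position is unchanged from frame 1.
none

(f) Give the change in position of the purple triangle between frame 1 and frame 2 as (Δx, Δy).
(-1.7, 1.2)

The purple triangle was at (3.7, 1.4) in frame 1 and (2.0, 2.6) in frame 2.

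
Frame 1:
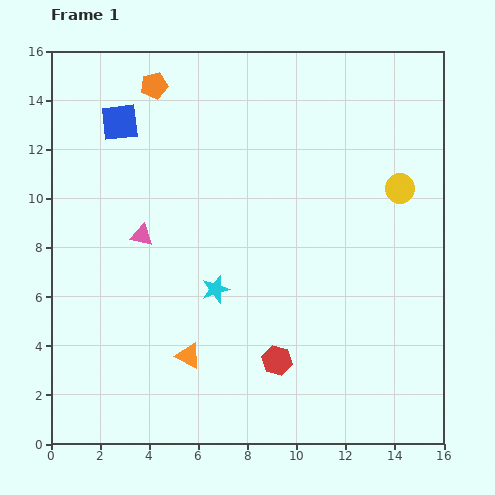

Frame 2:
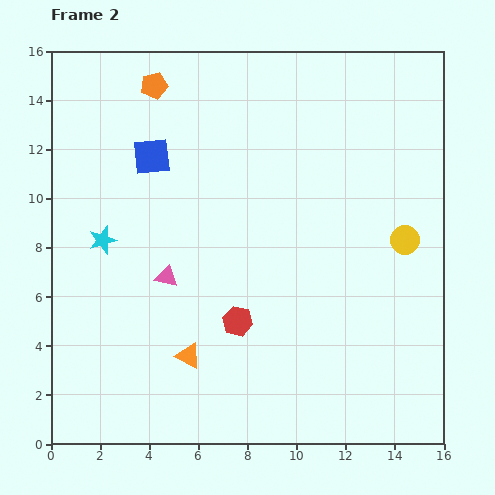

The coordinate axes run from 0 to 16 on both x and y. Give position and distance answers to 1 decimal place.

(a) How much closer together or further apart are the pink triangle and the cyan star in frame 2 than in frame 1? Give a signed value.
-0.7

Distance in frame 1: 3.7. Distance in frame 2: 3.0.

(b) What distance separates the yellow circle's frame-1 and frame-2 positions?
2.1

The yellow circle moved from (14.2, 10.4) to (14.4, 8.3), a distance of √(0.2² + 2.1²) ≈ 2.1.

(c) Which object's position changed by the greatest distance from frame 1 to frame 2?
the cyan star

(moved 5.0; next 2.3)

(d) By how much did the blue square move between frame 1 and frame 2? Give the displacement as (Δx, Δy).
(1.3, -1.4)

The blue square was at (2.8, 13.1) in frame 1 and (4.1, 11.7) in frame 2.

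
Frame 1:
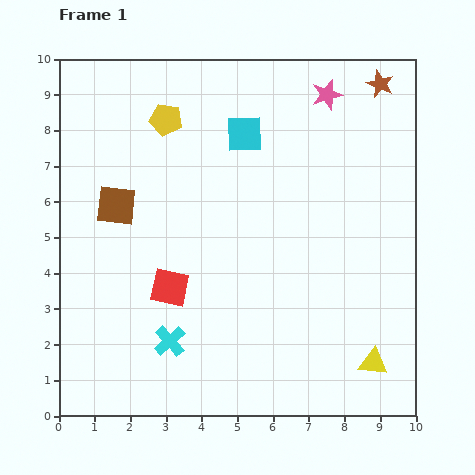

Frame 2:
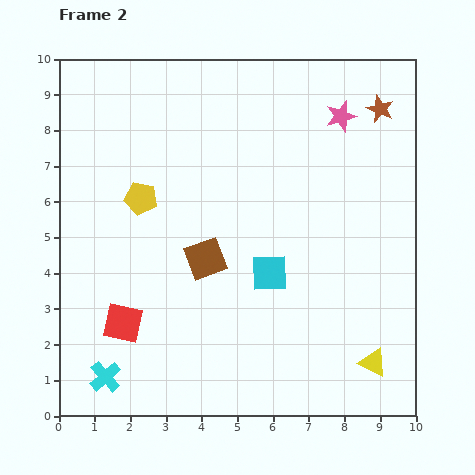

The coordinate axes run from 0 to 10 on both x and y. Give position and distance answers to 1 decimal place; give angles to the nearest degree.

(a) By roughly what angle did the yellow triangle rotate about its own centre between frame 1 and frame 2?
20° clockwise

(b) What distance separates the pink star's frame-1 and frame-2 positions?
0.7

The pink star moved from (7.5, 9.0) to (7.9, 8.4), a distance of √(0.4² + 0.6²) ≈ 0.7.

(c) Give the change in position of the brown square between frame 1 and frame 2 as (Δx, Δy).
(2.5, -1.5)

The brown square was at (1.6, 5.9) in frame 1 and (4.1, 4.4) in frame 2.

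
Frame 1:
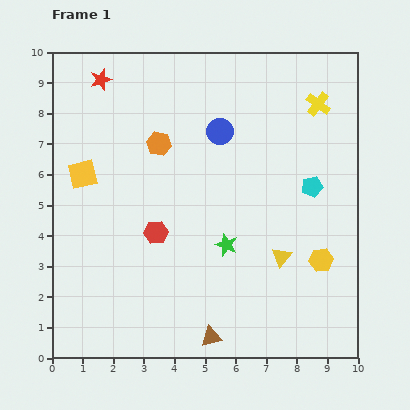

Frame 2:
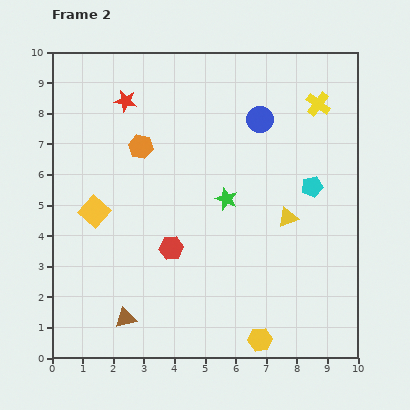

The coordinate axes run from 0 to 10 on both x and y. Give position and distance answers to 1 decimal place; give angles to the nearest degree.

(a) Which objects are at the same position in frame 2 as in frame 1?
the cyan pentagon, the yellow cross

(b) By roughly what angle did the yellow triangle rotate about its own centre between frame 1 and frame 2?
30° clockwise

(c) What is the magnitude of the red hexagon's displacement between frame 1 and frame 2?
0.7

The red hexagon moved from (3.4, 4.1) to (3.9, 3.6), a distance of √(0.5² + 0.5²) ≈ 0.7.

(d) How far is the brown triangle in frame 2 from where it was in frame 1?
2.9

The brown triangle moved from (5.2, 0.7) to (2.4, 1.3), a distance of √(2.8² + 0.6²) ≈ 2.9.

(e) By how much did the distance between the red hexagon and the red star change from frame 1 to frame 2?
-0.3

Distance in frame 1: 5.3. Distance in frame 2: 5.0.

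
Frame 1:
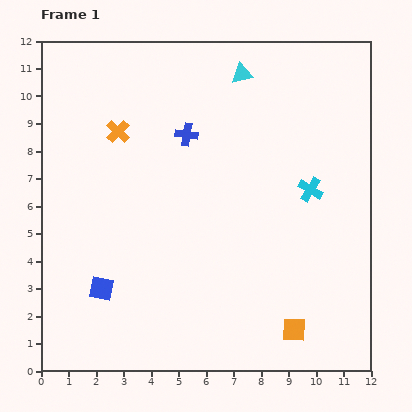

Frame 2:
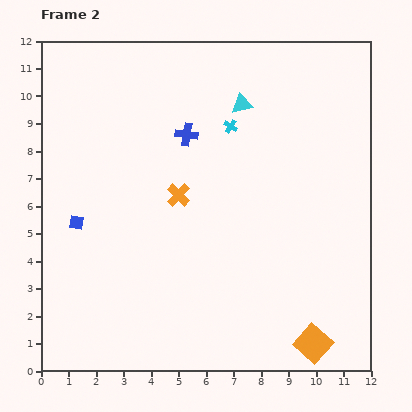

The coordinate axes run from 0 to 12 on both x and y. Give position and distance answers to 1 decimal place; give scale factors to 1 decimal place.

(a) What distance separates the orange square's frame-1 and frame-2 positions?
0.9

The orange square moved from (9.2, 1.5) to (9.9, 1.0), a distance of √(0.7² + 0.5²) ≈ 0.9.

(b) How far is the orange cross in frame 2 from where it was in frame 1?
3.2

The orange cross moved from (2.8, 8.7) to (5.0, 6.4), a distance of √(2.2² + 2.3²) ≈ 3.2.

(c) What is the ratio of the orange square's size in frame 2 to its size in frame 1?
1.4×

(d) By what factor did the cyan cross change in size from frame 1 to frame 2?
0.6×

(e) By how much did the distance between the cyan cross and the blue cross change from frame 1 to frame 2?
-3.3

Distance in frame 1: 4.9. Distance in frame 2: 1.6.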